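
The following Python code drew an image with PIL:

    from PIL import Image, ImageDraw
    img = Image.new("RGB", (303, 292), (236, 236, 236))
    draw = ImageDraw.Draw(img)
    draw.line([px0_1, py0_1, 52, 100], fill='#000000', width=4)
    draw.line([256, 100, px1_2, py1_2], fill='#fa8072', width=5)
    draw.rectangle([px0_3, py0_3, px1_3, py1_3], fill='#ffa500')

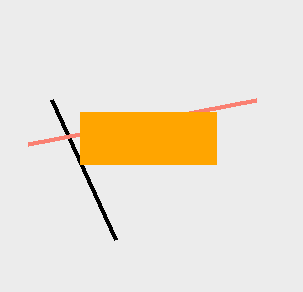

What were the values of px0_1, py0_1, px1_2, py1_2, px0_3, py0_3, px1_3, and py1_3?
px0_1 = 116
py0_1 = 240
px1_2 = 28
py1_2 = 144
px0_3 = 80
py0_3 = 112
px1_3 = 216
py1_3 = 164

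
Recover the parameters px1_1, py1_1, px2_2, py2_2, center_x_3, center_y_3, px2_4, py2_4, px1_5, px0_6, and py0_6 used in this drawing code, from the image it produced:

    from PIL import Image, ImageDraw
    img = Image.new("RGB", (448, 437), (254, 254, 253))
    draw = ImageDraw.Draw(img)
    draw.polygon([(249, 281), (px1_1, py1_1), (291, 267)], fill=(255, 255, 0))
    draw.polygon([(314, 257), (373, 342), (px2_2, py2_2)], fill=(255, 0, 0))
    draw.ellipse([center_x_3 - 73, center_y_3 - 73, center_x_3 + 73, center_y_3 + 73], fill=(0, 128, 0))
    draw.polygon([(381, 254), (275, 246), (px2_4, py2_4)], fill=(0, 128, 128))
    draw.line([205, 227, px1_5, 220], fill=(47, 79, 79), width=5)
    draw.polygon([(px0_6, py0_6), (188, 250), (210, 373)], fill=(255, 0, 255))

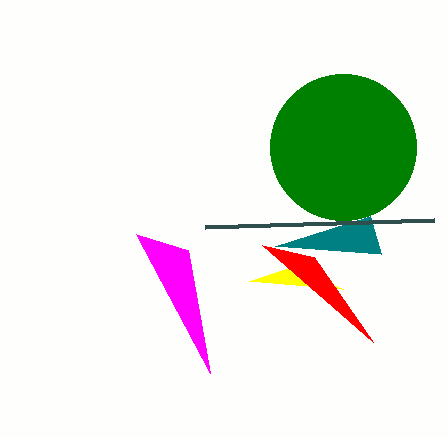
px1_1 = 343, py1_1 = 289, px2_2 = 262, py2_2 = 245, center_x_3 = 343, center_y_3 = 147, px2_4 = 370, py2_4 = 216, px1_5 = 434, px0_6 = 136, py0_6 = 234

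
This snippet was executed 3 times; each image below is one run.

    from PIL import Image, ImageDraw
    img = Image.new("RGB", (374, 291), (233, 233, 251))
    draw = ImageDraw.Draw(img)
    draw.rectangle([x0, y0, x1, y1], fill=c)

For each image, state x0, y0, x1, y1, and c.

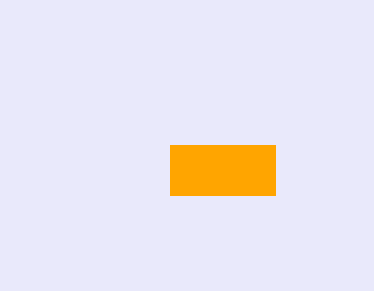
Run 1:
x0 = 170, y0 = 145, x1 = 275, y1 = 195, c = 'orange'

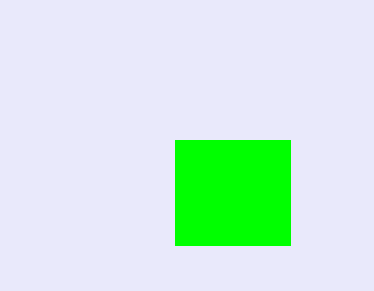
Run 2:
x0 = 175
y0 = 140
x1 = 290
y1 = 245
c = 'lime'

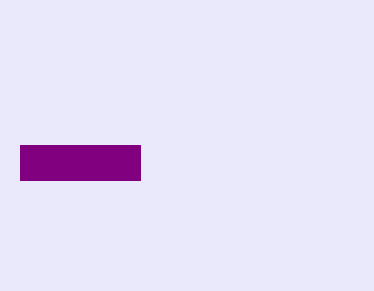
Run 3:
x0 = 20; y0 = 145; x1 = 140; y1 = 180; c = 'purple'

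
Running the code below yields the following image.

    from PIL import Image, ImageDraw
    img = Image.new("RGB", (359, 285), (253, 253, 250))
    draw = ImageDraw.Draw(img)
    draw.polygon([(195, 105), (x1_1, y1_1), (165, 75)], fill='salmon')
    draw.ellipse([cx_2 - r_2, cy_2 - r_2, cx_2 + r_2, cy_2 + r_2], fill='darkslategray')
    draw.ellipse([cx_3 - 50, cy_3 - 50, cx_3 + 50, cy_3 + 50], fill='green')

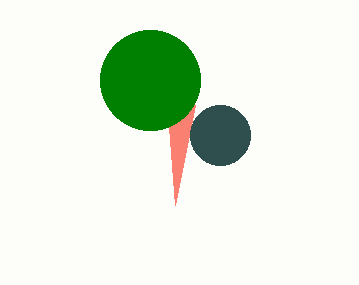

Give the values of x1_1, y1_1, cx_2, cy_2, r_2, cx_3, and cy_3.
x1_1 = 175, y1_1 = 205, cx_2 = 220, cy_2 = 135, r_2 = 30, cx_3 = 150, cy_3 = 80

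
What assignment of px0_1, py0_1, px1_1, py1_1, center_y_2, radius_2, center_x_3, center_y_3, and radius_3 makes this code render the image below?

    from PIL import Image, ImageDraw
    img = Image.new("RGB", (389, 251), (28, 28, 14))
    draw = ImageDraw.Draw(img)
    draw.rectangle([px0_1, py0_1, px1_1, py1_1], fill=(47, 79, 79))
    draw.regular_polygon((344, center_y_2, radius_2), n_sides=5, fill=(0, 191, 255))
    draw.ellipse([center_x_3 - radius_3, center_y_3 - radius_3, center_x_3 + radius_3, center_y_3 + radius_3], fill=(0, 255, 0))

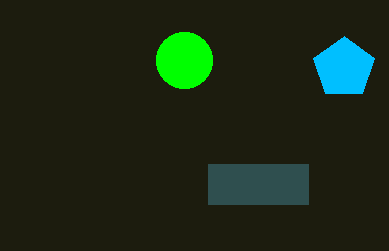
px0_1 = 208
py0_1 = 164
px1_1 = 308
py1_1 = 204
center_y_2 = 68
radius_2 = 32
center_x_3 = 184
center_y_3 = 60
radius_3 = 28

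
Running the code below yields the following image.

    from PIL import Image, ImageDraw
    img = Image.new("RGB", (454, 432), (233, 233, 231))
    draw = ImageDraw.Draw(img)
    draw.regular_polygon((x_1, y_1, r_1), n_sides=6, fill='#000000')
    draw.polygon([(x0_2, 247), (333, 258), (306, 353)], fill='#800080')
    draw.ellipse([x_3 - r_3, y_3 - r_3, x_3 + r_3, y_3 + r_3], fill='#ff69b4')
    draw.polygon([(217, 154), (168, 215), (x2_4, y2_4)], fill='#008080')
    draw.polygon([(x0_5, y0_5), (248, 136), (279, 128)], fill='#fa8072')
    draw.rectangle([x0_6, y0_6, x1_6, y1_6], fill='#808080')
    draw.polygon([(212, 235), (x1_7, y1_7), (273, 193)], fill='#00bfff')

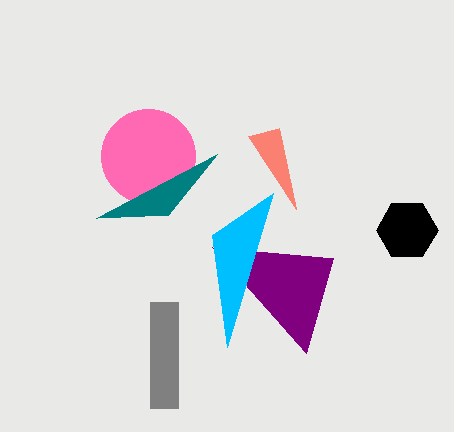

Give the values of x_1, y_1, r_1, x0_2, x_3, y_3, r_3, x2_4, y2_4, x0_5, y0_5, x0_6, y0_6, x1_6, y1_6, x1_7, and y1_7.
x_1 = 407; y_1 = 230; r_1 = 31; x0_2 = 212; x_3 = 148; y_3 = 156; r_3 = 47; x2_4 = 96; y2_4 = 218; x0_5 = 296; y0_5 = 209; x0_6 = 150; y0_6 = 302; x1_6 = 178; y1_6 = 408; x1_7 = 227; y1_7 = 347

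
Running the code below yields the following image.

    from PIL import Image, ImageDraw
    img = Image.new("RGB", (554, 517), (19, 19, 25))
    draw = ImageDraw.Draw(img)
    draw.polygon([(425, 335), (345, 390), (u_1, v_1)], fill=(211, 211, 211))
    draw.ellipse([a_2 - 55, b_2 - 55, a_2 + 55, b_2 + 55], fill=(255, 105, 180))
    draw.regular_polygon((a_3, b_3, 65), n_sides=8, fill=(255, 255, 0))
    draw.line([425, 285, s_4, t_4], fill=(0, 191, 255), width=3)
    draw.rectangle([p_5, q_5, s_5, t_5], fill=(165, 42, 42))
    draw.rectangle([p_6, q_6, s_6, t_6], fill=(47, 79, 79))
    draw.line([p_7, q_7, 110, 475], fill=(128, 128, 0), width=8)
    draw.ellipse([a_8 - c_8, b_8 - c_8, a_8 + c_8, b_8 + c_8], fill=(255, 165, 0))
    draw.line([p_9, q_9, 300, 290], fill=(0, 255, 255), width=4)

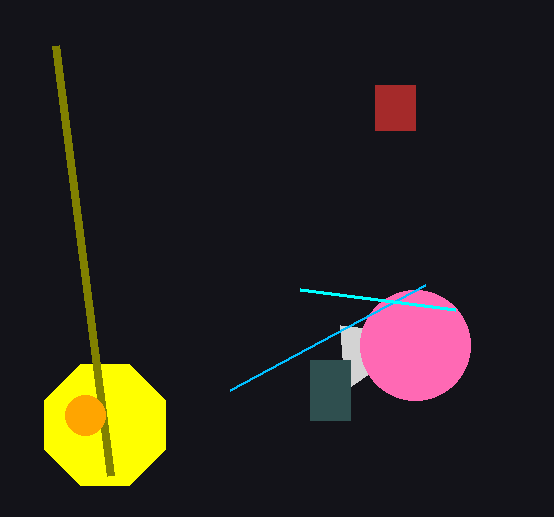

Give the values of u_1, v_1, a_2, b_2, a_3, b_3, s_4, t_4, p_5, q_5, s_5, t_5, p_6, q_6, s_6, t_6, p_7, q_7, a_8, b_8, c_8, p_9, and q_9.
u_1 = 340, v_1 = 325, a_2 = 415, b_2 = 345, a_3 = 105, b_3 = 425, s_4 = 230, t_4 = 390, p_5 = 375, q_5 = 85, s_5 = 415, t_5 = 130, p_6 = 310, q_6 = 360, s_6 = 350, t_6 = 420, p_7 = 55, q_7 = 45, a_8 = 85, b_8 = 415, c_8 = 20, p_9 = 455, q_9 = 310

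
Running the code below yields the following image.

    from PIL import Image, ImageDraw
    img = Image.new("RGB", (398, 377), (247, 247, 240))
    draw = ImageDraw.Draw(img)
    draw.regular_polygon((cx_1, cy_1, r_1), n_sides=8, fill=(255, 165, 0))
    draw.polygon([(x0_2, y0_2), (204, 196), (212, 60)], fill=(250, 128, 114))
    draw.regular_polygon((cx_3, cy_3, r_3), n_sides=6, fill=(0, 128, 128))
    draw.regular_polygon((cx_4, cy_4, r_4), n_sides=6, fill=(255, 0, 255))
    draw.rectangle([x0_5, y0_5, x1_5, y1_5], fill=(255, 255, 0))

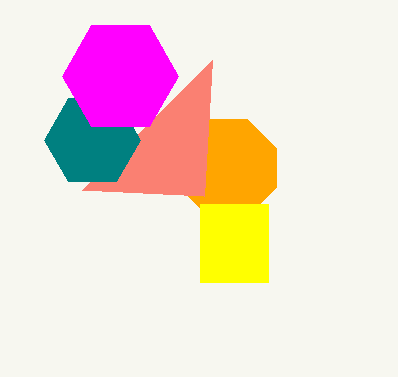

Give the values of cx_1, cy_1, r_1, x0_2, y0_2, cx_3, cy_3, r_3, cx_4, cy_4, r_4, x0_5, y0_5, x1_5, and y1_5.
cx_1 = 228
cy_1 = 168
r_1 = 52
x0_2 = 82
y0_2 = 190
cx_3 = 92
cy_3 = 140
r_3 = 48
cx_4 = 120
cy_4 = 76
r_4 = 58
x0_5 = 200
y0_5 = 204
x1_5 = 268
y1_5 = 282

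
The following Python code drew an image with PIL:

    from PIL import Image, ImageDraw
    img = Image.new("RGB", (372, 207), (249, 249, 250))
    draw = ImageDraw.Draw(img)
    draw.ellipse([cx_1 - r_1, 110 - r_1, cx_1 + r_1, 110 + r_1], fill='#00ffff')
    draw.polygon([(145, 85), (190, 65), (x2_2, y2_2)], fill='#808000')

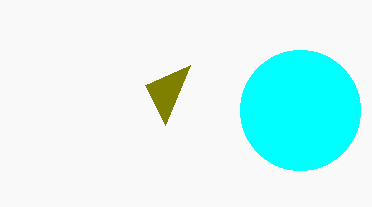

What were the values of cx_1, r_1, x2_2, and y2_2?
cx_1 = 300
r_1 = 60
x2_2 = 165
y2_2 = 125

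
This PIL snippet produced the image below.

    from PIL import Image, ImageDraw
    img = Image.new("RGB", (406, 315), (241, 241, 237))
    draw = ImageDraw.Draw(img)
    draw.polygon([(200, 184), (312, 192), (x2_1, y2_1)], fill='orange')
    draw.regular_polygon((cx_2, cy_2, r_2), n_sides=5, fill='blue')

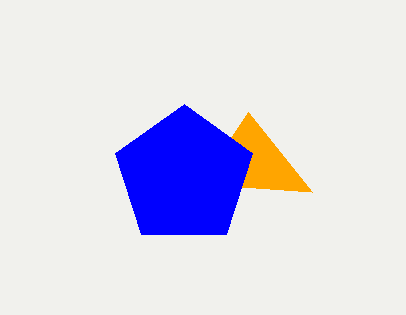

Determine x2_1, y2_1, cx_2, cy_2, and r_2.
x2_1 = 248
y2_1 = 112
cx_2 = 184
cy_2 = 176
r_2 = 72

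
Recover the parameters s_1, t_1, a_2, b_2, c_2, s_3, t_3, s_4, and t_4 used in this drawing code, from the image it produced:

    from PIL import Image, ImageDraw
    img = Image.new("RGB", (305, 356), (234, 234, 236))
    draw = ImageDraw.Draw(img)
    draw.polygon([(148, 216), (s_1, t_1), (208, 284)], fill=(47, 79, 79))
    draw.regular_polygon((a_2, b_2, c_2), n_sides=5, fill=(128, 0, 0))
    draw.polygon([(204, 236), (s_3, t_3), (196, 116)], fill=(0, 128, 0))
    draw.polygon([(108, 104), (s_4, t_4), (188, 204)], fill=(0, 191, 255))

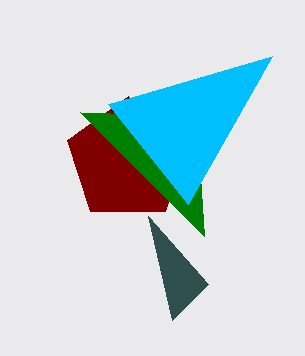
s_1 = 172; t_1 = 320; a_2 = 128; b_2 = 160; c_2 = 64; s_3 = 80; t_3 = 112; s_4 = 272; t_4 = 56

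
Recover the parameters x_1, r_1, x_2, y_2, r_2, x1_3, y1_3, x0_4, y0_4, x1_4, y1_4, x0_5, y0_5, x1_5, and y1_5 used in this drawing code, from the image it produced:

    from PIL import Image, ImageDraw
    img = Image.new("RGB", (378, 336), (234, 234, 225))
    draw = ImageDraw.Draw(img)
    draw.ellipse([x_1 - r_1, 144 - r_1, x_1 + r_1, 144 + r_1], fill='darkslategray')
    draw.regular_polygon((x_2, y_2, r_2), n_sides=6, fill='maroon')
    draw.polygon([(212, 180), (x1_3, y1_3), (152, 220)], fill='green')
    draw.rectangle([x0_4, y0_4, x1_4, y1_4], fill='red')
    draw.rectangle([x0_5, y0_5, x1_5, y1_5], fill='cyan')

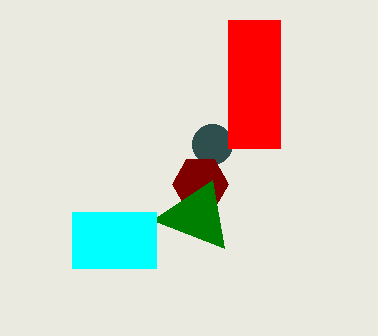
x_1 = 212, r_1 = 20, x_2 = 200, y_2 = 184, r_2 = 28, x1_3 = 224, y1_3 = 248, x0_4 = 228, y0_4 = 20, x1_4 = 280, y1_4 = 148, x0_5 = 72, y0_5 = 212, x1_5 = 156, y1_5 = 268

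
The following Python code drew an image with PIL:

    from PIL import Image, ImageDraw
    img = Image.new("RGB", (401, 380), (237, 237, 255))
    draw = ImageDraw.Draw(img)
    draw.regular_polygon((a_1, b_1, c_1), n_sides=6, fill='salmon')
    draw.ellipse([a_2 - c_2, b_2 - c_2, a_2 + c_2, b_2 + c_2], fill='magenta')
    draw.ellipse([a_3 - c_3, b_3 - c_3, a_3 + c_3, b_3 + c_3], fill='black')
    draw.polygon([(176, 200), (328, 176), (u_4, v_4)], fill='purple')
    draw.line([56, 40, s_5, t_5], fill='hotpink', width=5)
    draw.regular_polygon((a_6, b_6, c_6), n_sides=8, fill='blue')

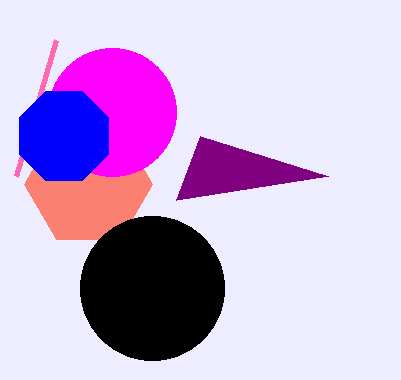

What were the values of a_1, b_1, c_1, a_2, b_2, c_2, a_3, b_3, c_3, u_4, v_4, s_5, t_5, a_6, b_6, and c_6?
a_1 = 88
b_1 = 184
c_1 = 64
a_2 = 112
b_2 = 112
c_2 = 64
a_3 = 152
b_3 = 288
c_3 = 72
u_4 = 200
v_4 = 136
s_5 = 16
t_5 = 176
a_6 = 64
b_6 = 136
c_6 = 48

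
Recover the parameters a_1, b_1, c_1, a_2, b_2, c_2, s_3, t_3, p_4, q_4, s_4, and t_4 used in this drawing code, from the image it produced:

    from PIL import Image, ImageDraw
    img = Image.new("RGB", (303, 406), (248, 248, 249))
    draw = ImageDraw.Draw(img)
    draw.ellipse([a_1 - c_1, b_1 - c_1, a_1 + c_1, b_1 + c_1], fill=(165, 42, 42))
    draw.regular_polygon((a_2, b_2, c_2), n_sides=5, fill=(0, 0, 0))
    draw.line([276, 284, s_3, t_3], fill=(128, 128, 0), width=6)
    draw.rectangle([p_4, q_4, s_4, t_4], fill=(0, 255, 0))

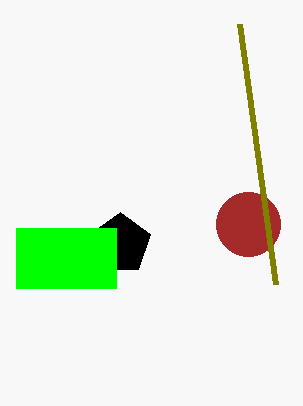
a_1 = 248; b_1 = 224; c_1 = 32; a_2 = 120; b_2 = 244; c_2 = 32; s_3 = 240; t_3 = 24; p_4 = 16; q_4 = 228; s_4 = 116; t_4 = 288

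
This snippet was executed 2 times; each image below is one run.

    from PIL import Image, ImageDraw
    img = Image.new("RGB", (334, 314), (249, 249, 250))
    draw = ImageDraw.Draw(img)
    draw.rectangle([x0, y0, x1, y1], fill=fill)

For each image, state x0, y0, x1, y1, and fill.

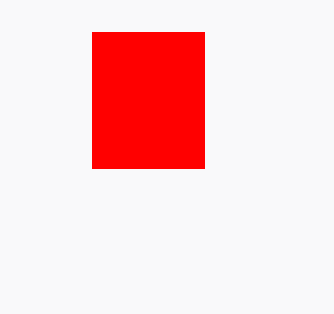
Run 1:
x0 = 92, y0 = 32, x1 = 204, y1 = 168, fill = 'red'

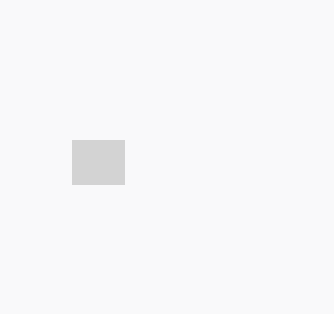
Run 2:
x0 = 72, y0 = 140, x1 = 124, y1 = 184, fill = 'lightgray'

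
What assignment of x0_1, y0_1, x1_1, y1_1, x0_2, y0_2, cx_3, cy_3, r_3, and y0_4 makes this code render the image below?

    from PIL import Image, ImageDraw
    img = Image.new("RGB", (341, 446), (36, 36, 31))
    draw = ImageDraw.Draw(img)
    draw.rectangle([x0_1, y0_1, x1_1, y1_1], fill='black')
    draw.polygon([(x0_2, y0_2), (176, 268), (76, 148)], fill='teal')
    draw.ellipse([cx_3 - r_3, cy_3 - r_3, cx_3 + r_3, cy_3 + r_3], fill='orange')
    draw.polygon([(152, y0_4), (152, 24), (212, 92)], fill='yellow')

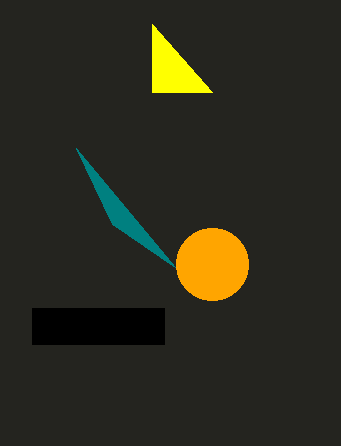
x0_1 = 32
y0_1 = 308
x1_1 = 164
y1_1 = 344
x0_2 = 112
y0_2 = 224
cx_3 = 212
cy_3 = 264
r_3 = 36
y0_4 = 92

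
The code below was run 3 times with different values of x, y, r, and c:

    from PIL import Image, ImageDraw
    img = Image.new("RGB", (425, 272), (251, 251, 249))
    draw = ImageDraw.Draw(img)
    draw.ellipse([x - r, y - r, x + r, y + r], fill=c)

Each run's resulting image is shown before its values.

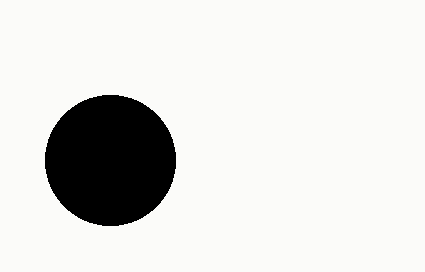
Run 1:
x = 110, y = 160, r = 65, c = 'black'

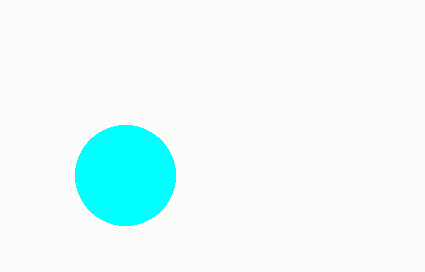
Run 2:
x = 125
y = 175
r = 50
c = 'cyan'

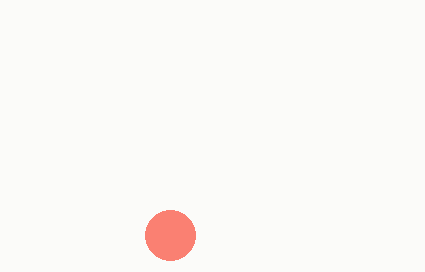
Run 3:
x = 170; y = 235; r = 25; c = 'salmon'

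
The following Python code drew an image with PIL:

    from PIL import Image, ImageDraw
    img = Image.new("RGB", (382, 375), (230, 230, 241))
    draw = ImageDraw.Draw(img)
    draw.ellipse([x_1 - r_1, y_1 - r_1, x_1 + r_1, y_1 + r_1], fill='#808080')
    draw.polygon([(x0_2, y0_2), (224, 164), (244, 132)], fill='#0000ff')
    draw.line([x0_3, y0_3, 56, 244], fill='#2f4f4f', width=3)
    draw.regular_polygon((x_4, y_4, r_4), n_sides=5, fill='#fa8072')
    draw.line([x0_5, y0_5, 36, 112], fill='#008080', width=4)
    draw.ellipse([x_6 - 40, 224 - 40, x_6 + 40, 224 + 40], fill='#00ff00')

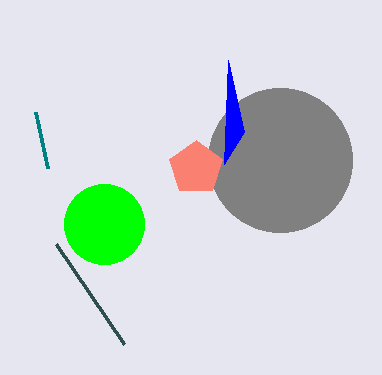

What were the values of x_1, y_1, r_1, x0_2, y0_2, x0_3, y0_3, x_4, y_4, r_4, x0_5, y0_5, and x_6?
x_1 = 280; y_1 = 160; r_1 = 72; x0_2 = 228; y0_2 = 60; x0_3 = 124; y0_3 = 344; x_4 = 196; y_4 = 168; r_4 = 28; x0_5 = 48; y0_5 = 168; x_6 = 104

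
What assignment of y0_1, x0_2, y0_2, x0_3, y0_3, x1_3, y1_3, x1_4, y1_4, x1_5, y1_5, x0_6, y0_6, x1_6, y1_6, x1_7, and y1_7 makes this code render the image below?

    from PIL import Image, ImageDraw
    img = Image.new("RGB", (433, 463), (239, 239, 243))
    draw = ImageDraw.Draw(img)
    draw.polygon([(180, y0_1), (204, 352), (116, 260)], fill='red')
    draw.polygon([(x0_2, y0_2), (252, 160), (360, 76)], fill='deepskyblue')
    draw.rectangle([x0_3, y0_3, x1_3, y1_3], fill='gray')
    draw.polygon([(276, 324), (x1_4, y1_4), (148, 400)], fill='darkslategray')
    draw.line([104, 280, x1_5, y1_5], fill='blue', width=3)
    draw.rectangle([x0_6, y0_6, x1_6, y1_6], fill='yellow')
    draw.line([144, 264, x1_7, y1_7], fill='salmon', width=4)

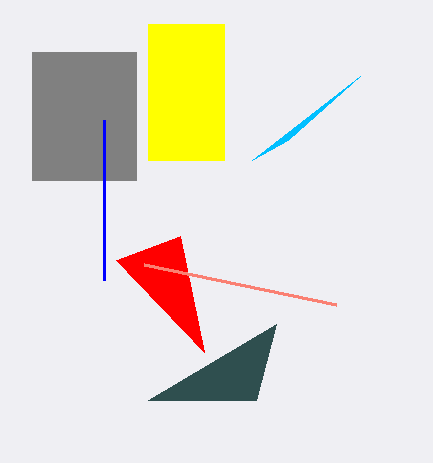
y0_1 = 236, x0_2 = 288, y0_2 = 140, x0_3 = 32, y0_3 = 52, x1_3 = 136, y1_3 = 180, x1_4 = 256, y1_4 = 400, x1_5 = 104, y1_5 = 120, x0_6 = 148, y0_6 = 24, x1_6 = 224, y1_6 = 160, x1_7 = 336, y1_7 = 304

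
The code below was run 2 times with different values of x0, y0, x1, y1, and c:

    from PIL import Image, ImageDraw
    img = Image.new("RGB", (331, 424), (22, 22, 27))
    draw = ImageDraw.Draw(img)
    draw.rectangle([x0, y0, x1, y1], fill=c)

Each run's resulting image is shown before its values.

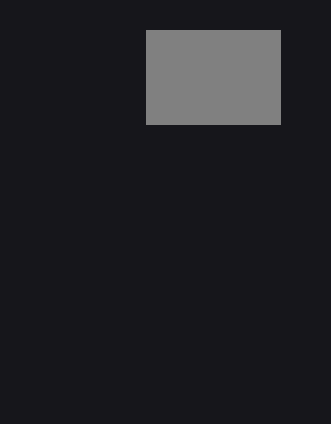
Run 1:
x0 = 146, y0 = 30, x1 = 280, y1 = 124, c = 'gray'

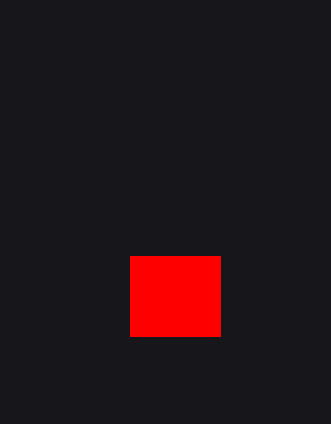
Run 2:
x0 = 130; y0 = 256; x1 = 220; y1 = 336; c = 'red'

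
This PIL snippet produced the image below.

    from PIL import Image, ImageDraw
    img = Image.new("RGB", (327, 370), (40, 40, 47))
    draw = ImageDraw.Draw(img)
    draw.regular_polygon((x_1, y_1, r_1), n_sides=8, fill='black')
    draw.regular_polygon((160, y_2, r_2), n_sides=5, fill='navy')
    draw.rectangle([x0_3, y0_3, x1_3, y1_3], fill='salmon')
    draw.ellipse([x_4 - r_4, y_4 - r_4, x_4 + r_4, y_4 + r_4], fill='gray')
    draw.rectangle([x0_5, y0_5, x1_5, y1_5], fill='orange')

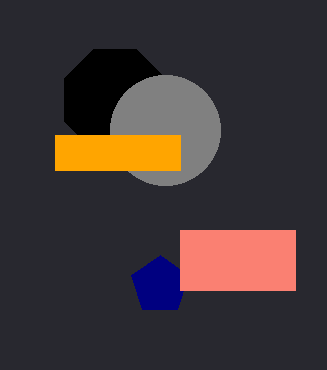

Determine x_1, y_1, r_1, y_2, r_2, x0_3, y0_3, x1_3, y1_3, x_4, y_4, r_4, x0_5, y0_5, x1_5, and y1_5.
x_1 = 115; y_1 = 100; r_1 = 55; y_2 = 285; r_2 = 30; x0_3 = 180; y0_3 = 230; x1_3 = 295; y1_3 = 290; x_4 = 165; y_4 = 130; r_4 = 55; x0_5 = 55; y0_5 = 135; x1_5 = 180; y1_5 = 170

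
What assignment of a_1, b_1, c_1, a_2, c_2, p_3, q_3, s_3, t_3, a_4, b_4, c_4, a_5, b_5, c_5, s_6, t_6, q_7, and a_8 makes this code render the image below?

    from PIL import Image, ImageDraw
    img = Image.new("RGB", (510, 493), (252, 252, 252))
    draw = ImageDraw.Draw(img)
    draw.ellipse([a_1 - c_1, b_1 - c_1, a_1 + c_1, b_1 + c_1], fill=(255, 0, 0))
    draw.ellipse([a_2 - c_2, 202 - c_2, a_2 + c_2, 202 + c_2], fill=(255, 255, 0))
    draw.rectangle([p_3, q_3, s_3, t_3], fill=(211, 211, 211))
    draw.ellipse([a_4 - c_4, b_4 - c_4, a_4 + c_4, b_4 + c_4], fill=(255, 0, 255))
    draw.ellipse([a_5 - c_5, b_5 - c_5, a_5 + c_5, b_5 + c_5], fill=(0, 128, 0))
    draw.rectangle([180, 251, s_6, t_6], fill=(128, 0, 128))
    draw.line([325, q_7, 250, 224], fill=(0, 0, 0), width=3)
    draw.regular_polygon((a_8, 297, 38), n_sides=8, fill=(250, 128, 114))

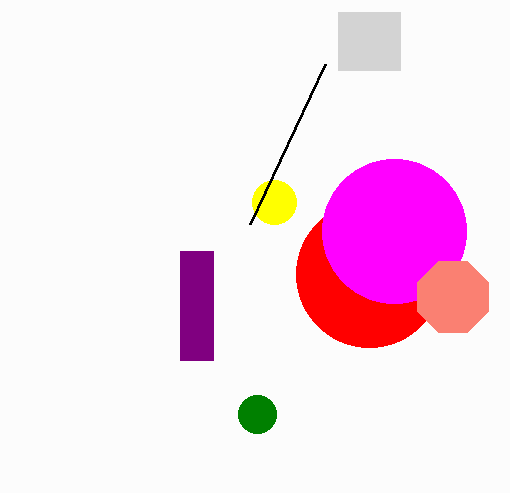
a_1 = 369, b_1 = 274, c_1 = 73, a_2 = 274, c_2 = 22, p_3 = 338, q_3 = 12, s_3 = 400, t_3 = 70, a_4 = 394, b_4 = 231, c_4 = 72, a_5 = 257, b_5 = 414, c_5 = 19, s_6 = 213, t_6 = 360, q_7 = 64, a_8 = 453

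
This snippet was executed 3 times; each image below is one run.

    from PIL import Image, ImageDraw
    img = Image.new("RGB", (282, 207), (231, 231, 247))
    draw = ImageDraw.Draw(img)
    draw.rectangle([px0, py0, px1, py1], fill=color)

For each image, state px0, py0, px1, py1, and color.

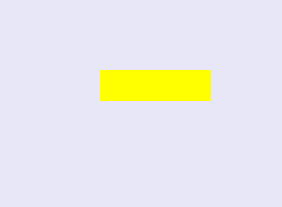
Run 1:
px0 = 100; py0 = 70; px1 = 210; py1 = 100; color = 'yellow'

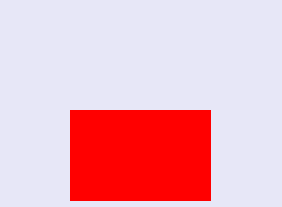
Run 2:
px0 = 70
py0 = 110
px1 = 210
py1 = 200
color = 'red'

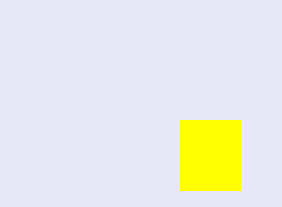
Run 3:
px0 = 180; py0 = 120; px1 = 240; py1 = 190; color = 'yellow'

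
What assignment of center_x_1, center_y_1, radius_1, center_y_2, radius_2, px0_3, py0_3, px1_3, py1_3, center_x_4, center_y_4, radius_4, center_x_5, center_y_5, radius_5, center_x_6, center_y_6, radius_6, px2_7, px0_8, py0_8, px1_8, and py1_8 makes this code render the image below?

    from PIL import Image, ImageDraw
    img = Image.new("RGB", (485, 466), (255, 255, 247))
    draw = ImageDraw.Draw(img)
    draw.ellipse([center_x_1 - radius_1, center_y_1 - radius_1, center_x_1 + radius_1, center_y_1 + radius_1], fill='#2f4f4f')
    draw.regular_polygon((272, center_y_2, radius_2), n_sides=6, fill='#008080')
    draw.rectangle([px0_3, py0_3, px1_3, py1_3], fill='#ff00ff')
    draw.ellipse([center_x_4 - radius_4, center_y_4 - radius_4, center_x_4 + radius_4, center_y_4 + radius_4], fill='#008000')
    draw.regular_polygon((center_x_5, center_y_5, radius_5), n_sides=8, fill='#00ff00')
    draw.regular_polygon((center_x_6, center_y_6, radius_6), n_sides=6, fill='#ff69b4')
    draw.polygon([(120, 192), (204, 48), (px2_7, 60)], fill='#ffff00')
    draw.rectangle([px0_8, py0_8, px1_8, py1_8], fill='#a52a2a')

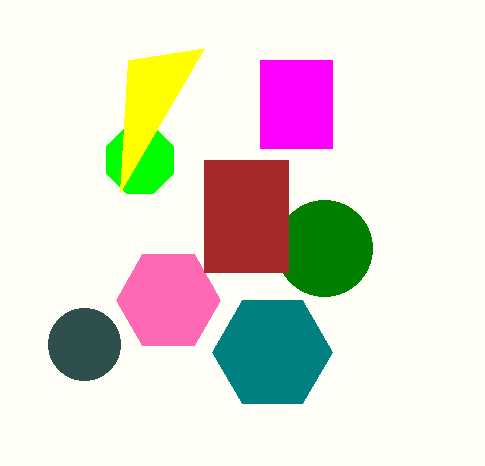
center_x_1 = 84
center_y_1 = 344
radius_1 = 36
center_y_2 = 352
radius_2 = 60
px0_3 = 260
py0_3 = 60
px1_3 = 332
py1_3 = 148
center_x_4 = 324
center_y_4 = 248
radius_4 = 48
center_x_5 = 140
center_y_5 = 160
radius_5 = 36
center_x_6 = 168
center_y_6 = 300
radius_6 = 52
px2_7 = 128
px0_8 = 204
py0_8 = 160
px1_8 = 288
py1_8 = 272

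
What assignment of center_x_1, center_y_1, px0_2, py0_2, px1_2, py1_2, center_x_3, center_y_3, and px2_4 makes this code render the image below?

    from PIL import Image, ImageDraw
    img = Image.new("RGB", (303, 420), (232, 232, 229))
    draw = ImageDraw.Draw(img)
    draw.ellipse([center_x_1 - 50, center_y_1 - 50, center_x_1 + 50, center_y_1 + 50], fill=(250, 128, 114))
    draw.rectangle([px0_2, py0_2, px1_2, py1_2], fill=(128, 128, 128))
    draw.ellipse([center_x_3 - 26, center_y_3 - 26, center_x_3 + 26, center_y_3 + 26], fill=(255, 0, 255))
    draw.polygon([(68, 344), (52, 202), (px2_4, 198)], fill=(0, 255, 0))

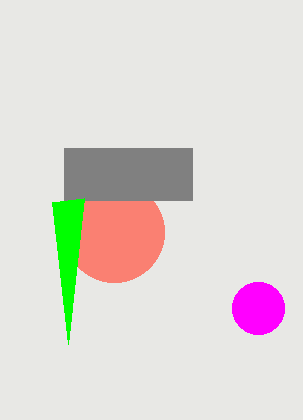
center_x_1 = 114, center_y_1 = 232, px0_2 = 64, py0_2 = 148, px1_2 = 192, py1_2 = 200, center_x_3 = 258, center_y_3 = 308, px2_4 = 84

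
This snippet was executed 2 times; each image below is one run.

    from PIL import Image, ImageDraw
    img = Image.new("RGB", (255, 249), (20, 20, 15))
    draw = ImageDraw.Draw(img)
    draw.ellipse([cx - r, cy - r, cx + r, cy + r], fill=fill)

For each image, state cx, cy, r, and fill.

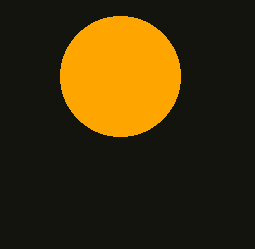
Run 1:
cx = 120, cy = 76, r = 60, fill = 'orange'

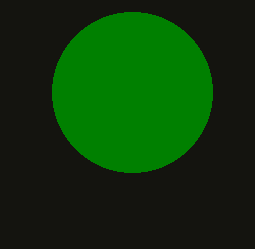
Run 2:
cx = 132, cy = 92, r = 80, fill = 'green'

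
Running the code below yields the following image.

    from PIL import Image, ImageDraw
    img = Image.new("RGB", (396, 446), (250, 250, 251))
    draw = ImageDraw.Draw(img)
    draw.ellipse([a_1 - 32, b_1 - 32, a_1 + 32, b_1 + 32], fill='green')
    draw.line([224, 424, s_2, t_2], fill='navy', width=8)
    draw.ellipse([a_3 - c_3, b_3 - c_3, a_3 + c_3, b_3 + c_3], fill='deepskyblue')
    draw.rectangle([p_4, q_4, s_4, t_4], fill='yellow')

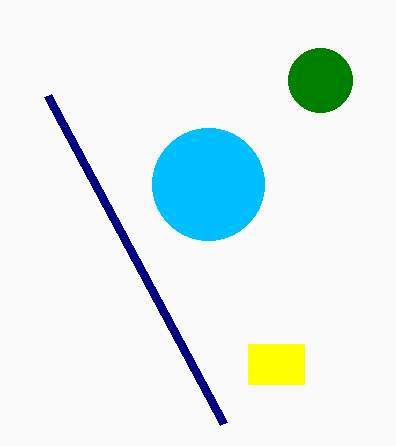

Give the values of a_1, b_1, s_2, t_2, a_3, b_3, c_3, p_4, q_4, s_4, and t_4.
a_1 = 320
b_1 = 80
s_2 = 48
t_2 = 96
a_3 = 208
b_3 = 184
c_3 = 56
p_4 = 248
q_4 = 344
s_4 = 304
t_4 = 384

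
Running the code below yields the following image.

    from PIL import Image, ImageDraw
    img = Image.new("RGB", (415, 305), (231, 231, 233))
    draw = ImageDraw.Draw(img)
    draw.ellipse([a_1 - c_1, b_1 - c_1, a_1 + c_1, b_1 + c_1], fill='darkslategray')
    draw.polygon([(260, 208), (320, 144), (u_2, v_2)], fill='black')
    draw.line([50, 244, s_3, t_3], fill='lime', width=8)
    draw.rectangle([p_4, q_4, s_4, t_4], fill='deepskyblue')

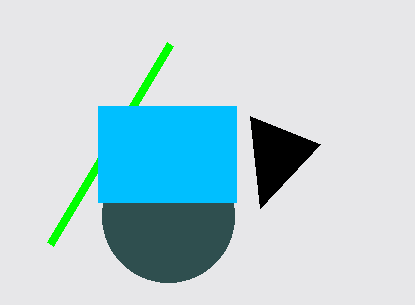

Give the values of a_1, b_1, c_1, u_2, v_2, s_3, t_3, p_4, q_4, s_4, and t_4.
a_1 = 168; b_1 = 216; c_1 = 66; u_2 = 250; v_2 = 116; s_3 = 170; t_3 = 44; p_4 = 98; q_4 = 106; s_4 = 236; t_4 = 202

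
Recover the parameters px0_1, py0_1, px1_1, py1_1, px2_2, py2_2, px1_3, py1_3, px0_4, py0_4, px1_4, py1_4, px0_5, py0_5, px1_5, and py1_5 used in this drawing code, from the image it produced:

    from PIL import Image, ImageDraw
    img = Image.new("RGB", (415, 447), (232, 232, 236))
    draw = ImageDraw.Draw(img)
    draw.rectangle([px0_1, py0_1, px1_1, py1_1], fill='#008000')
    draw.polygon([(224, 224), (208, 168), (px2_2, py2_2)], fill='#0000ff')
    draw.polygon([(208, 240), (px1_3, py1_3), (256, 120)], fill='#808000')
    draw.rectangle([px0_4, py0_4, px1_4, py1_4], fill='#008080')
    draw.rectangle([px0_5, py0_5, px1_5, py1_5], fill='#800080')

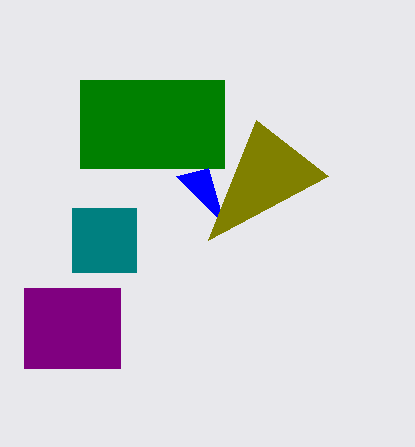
px0_1 = 80; py0_1 = 80; px1_1 = 224; py1_1 = 168; px2_2 = 176; py2_2 = 176; px1_3 = 328; py1_3 = 176; px0_4 = 72; py0_4 = 208; px1_4 = 136; py1_4 = 272; px0_5 = 24; py0_5 = 288; px1_5 = 120; py1_5 = 368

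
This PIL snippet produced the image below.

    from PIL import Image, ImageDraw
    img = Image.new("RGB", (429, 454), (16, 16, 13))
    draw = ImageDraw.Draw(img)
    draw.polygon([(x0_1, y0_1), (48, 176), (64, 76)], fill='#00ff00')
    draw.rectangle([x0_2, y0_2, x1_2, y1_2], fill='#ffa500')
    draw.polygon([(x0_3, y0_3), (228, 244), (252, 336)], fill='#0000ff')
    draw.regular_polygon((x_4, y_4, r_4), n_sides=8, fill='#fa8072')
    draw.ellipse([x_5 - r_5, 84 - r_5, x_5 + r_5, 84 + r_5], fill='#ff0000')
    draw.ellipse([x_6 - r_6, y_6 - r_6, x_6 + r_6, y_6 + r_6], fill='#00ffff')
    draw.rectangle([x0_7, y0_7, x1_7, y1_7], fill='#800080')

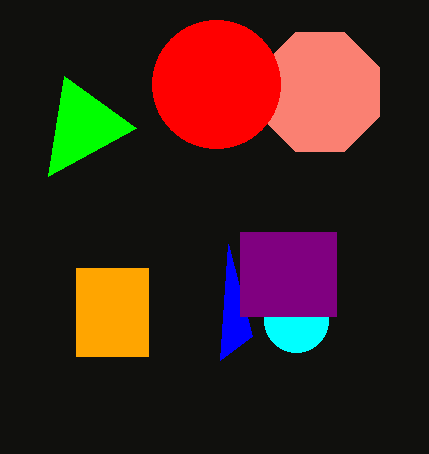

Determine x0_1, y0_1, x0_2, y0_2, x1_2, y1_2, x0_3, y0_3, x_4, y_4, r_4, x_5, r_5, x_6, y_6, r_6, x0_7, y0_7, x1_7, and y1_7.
x0_1 = 136
y0_1 = 128
x0_2 = 76
y0_2 = 268
x1_2 = 148
y1_2 = 356
x0_3 = 220
y0_3 = 360
x_4 = 320
y_4 = 92
r_4 = 64
x_5 = 216
r_5 = 64
x_6 = 296
y_6 = 320
r_6 = 32
x0_7 = 240
y0_7 = 232
x1_7 = 336
y1_7 = 316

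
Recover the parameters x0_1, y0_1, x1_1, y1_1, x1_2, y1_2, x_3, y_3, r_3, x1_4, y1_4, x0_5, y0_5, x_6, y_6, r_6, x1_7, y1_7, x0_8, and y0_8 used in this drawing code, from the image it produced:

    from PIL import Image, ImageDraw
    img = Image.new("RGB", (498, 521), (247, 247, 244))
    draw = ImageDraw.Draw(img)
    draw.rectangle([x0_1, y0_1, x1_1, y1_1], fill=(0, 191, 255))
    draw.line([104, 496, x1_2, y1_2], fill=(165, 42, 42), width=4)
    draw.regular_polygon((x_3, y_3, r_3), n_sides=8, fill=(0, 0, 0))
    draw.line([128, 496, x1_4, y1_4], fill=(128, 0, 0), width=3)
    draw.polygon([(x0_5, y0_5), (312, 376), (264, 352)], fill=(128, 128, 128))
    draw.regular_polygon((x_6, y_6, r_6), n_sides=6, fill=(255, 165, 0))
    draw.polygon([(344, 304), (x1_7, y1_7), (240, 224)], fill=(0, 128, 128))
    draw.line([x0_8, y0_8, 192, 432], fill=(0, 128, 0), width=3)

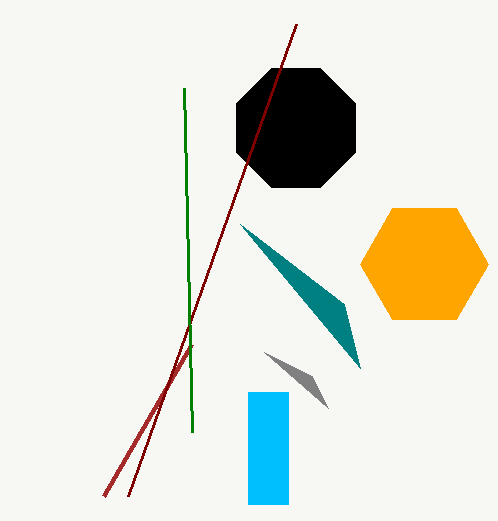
x0_1 = 248
y0_1 = 392
x1_1 = 288
y1_1 = 504
x1_2 = 192
y1_2 = 344
x_3 = 296
y_3 = 128
r_3 = 64
x1_4 = 296
y1_4 = 24
x0_5 = 328
y0_5 = 408
x_6 = 424
y_6 = 264
r_6 = 64
x1_7 = 360
y1_7 = 368
x0_8 = 184
y0_8 = 88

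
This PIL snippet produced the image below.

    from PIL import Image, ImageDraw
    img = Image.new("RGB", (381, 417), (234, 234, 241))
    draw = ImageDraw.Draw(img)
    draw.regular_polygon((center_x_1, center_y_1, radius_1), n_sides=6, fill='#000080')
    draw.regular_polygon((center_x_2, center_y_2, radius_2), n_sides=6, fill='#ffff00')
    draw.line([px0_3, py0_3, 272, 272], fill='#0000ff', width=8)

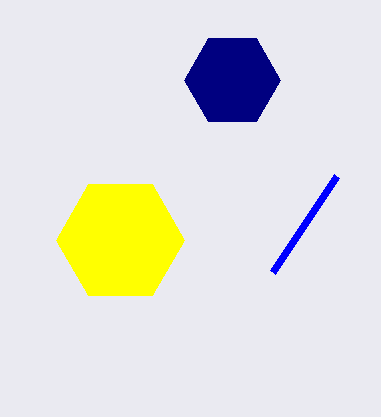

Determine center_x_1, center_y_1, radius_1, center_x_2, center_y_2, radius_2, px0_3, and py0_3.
center_x_1 = 232, center_y_1 = 80, radius_1 = 48, center_x_2 = 120, center_y_2 = 240, radius_2 = 64, px0_3 = 336, py0_3 = 176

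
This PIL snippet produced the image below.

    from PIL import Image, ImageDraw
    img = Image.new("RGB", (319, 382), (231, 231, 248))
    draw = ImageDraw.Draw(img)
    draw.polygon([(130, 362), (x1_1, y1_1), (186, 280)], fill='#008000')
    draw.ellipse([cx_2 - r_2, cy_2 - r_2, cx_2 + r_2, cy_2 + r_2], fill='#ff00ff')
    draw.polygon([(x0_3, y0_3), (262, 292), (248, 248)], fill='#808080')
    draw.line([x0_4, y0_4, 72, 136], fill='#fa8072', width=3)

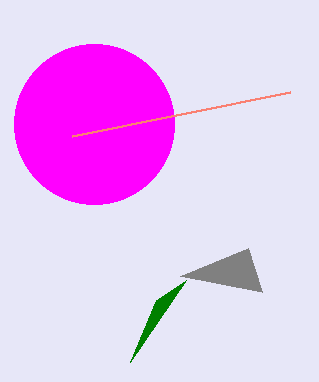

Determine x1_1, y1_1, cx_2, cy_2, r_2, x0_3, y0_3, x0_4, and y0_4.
x1_1 = 156, y1_1 = 300, cx_2 = 94, cy_2 = 124, r_2 = 80, x0_3 = 180, y0_3 = 276, x0_4 = 290, y0_4 = 92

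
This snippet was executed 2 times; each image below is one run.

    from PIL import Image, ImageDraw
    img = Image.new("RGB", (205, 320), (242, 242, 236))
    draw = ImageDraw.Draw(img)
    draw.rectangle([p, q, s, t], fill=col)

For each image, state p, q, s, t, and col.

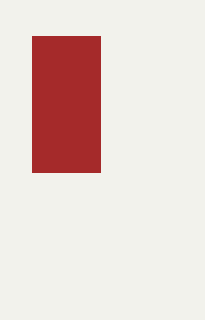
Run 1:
p = 32; q = 36; s = 100; t = 172; col = 'brown'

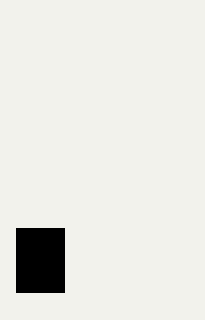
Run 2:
p = 16; q = 228; s = 64; t = 292; col = 'black'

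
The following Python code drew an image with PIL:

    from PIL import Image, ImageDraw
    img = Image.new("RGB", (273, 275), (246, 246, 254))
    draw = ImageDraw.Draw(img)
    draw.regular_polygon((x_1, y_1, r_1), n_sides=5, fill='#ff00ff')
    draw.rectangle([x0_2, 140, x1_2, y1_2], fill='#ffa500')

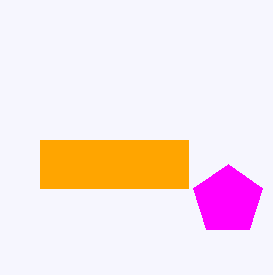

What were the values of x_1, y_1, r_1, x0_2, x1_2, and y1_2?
x_1 = 228, y_1 = 200, r_1 = 36, x0_2 = 40, x1_2 = 188, y1_2 = 188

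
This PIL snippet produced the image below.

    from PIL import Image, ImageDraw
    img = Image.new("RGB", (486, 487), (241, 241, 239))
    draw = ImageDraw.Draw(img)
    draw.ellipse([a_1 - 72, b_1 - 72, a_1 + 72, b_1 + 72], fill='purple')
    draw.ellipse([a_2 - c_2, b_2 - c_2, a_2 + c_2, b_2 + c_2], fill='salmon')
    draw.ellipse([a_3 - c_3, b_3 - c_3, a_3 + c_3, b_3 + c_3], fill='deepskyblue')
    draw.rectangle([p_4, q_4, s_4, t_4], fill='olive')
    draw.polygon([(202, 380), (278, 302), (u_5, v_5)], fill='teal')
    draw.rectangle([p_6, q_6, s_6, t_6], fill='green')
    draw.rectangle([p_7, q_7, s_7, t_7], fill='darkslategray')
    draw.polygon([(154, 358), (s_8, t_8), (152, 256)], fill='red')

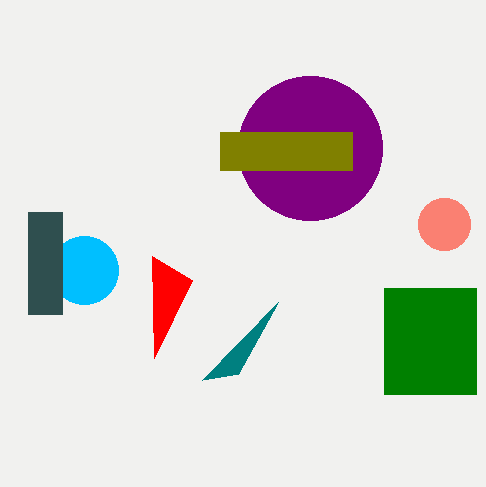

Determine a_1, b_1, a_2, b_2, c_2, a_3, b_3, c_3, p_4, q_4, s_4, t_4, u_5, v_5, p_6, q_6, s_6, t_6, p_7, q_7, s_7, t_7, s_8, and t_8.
a_1 = 310, b_1 = 148, a_2 = 444, b_2 = 224, c_2 = 26, a_3 = 84, b_3 = 270, c_3 = 34, p_4 = 220, q_4 = 132, s_4 = 352, t_4 = 170, u_5 = 238, v_5 = 374, p_6 = 384, q_6 = 288, s_6 = 476, t_6 = 394, p_7 = 28, q_7 = 212, s_7 = 62, t_7 = 314, s_8 = 192, t_8 = 280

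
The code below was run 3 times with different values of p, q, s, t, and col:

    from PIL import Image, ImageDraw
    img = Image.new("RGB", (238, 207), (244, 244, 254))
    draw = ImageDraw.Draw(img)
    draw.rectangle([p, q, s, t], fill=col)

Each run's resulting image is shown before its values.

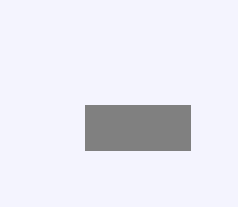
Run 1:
p = 85, q = 105, s = 190, t = 150, col = 'gray'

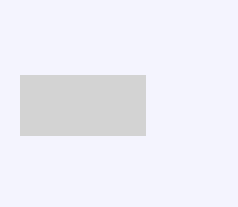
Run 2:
p = 20, q = 75, s = 145, t = 135, col = 'lightgray'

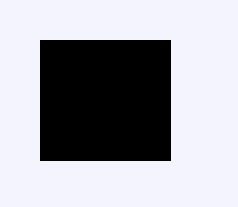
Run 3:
p = 40; q = 40; s = 170; t = 160; col = 'black'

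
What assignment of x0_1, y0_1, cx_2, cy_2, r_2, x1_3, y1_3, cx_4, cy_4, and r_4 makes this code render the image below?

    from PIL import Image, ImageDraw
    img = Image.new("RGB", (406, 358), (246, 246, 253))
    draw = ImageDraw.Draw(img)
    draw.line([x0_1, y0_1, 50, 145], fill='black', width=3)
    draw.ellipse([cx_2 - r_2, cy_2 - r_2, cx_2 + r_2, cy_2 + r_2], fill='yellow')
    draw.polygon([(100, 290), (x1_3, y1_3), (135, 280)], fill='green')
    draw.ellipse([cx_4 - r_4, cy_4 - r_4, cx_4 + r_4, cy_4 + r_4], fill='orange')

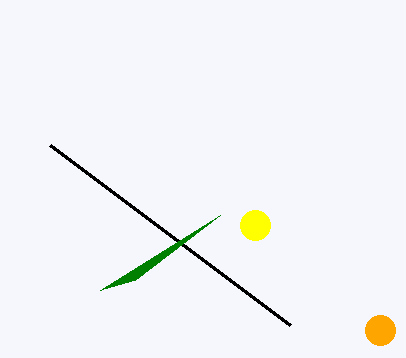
x0_1 = 290, y0_1 = 325, cx_2 = 255, cy_2 = 225, r_2 = 15, x1_3 = 220, y1_3 = 215, cx_4 = 380, cy_4 = 330, r_4 = 15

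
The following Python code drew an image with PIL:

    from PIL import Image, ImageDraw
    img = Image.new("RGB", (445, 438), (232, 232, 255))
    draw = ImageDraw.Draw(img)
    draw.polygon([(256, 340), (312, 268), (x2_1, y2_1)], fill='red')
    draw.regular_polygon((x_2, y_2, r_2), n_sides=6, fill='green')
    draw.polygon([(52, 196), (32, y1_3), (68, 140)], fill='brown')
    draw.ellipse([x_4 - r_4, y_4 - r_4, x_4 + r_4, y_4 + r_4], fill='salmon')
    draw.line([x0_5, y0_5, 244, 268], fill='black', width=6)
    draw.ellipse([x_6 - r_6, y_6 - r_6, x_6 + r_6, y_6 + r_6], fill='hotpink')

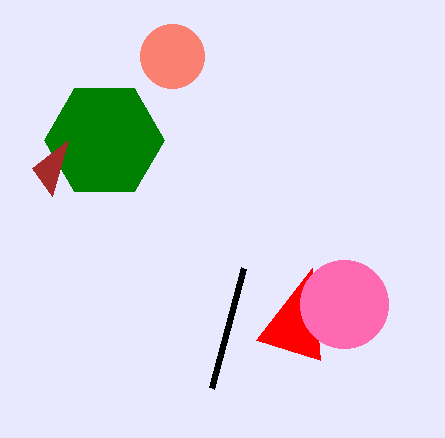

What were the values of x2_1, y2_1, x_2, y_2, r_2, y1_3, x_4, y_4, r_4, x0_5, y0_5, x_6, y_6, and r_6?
x2_1 = 320
y2_1 = 360
x_2 = 104
y_2 = 140
r_2 = 60
y1_3 = 168
x_4 = 172
y_4 = 56
r_4 = 32
x0_5 = 212
y0_5 = 388
x_6 = 344
y_6 = 304
r_6 = 44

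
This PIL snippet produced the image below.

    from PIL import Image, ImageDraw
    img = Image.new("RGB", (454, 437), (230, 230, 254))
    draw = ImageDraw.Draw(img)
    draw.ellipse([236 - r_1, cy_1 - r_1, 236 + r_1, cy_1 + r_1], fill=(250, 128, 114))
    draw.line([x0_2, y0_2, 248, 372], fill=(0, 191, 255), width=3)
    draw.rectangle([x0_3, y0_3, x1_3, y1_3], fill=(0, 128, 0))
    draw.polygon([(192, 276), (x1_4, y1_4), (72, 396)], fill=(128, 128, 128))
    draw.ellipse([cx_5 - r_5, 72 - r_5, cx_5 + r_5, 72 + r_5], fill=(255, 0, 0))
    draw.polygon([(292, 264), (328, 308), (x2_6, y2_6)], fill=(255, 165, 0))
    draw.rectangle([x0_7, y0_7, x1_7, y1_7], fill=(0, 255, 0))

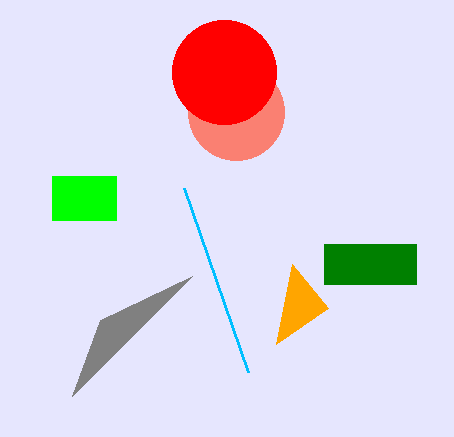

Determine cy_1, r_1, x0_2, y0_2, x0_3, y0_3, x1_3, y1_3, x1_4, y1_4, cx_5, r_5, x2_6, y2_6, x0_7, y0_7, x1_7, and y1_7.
cy_1 = 112
r_1 = 48
x0_2 = 184
y0_2 = 188
x0_3 = 324
y0_3 = 244
x1_3 = 416
y1_3 = 284
x1_4 = 100
y1_4 = 320
cx_5 = 224
r_5 = 52
x2_6 = 276
y2_6 = 344
x0_7 = 52
y0_7 = 176
x1_7 = 116
y1_7 = 220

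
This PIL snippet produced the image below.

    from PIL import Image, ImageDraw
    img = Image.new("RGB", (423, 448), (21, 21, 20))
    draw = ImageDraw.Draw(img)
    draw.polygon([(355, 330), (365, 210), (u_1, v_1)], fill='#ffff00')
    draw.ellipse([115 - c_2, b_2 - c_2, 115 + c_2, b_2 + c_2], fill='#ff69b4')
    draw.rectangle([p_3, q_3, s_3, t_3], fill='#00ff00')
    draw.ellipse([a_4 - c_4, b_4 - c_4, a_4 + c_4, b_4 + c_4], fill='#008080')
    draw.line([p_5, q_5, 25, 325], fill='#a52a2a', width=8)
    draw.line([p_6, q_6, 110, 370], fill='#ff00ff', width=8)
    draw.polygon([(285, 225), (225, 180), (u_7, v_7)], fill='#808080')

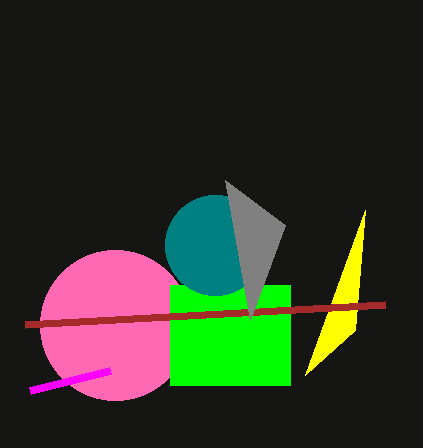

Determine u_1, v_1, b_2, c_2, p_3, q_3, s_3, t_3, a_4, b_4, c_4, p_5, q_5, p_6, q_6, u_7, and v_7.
u_1 = 305
v_1 = 375
b_2 = 325
c_2 = 75
p_3 = 170
q_3 = 285
s_3 = 290
t_3 = 385
a_4 = 215
b_4 = 245
c_4 = 50
p_5 = 385
q_5 = 305
p_6 = 30
q_6 = 390
u_7 = 250
v_7 = 320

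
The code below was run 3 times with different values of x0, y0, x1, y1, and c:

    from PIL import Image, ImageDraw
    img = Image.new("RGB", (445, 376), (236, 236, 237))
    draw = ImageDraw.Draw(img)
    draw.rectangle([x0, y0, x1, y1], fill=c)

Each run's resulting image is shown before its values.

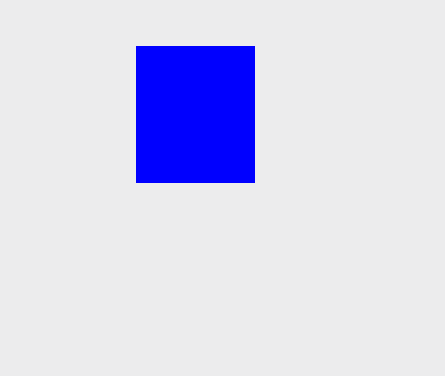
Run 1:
x0 = 136, y0 = 46, x1 = 254, y1 = 182, c = 'blue'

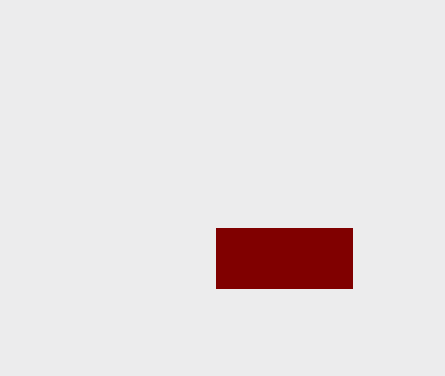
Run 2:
x0 = 216; y0 = 228; x1 = 352; y1 = 288; c = 'maroon'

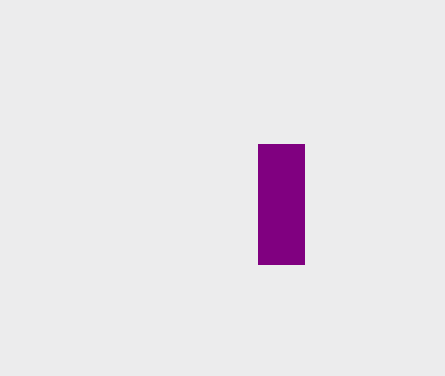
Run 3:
x0 = 258, y0 = 144, x1 = 304, y1 = 264, c = 'purple'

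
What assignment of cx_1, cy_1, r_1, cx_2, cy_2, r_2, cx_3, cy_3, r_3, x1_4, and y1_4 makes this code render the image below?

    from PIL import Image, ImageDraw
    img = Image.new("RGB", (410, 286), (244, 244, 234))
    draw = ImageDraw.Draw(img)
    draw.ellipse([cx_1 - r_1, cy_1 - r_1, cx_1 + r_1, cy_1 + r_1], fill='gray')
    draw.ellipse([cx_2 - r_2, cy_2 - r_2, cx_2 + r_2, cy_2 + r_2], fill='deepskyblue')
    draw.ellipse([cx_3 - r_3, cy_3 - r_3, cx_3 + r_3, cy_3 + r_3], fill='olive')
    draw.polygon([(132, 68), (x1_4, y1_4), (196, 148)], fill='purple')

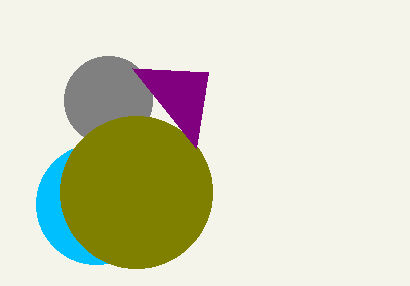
cx_1 = 108; cy_1 = 100; r_1 = 44; cx_2 = 96; cy_2 = 204; r_2 = 60; cx_3 = 136; cy_3 = 192; r_3 = 76; x1_4 = 208; y1_4 = 72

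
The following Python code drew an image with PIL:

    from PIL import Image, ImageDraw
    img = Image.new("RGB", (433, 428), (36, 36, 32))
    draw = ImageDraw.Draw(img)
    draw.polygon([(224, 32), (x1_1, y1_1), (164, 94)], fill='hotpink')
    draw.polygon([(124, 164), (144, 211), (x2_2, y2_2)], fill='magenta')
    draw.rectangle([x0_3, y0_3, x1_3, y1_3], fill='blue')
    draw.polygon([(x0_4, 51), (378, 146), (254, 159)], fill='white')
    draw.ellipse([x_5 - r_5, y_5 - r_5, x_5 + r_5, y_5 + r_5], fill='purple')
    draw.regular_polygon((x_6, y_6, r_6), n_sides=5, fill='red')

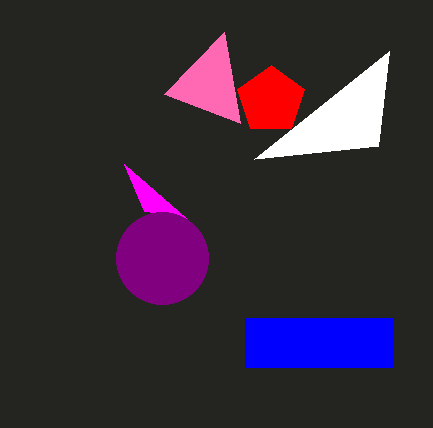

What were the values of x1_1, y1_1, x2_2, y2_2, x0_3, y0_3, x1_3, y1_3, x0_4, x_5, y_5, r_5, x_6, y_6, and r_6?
x1_1 = 240; y1_1 = 123; x2_2 = 186; y2_2 = 218; x0_3 = 245; y0_3 = 318; x1_3 = 393; y1_3 = 367; x0_4 = 389; x_5 = 162; y_5 = 258; r_5 = 46; x_6 = 271; y_6 = 100; r_6 = 35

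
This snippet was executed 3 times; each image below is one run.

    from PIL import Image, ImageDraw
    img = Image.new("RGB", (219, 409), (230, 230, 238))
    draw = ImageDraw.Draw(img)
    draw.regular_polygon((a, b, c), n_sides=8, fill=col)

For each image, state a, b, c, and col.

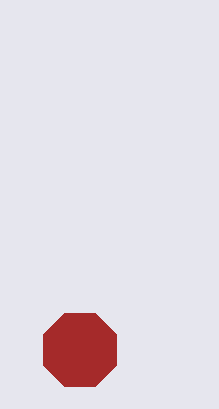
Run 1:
a = 80; b = 350; c = 40; col = 'brown'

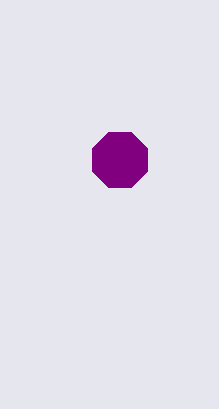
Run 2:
a = 120; b = 160; c = 30; col = 'purple'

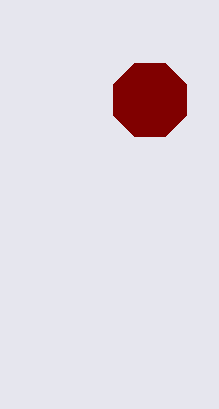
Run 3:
a = 150; b = 100; c = 40; col = 'maroon'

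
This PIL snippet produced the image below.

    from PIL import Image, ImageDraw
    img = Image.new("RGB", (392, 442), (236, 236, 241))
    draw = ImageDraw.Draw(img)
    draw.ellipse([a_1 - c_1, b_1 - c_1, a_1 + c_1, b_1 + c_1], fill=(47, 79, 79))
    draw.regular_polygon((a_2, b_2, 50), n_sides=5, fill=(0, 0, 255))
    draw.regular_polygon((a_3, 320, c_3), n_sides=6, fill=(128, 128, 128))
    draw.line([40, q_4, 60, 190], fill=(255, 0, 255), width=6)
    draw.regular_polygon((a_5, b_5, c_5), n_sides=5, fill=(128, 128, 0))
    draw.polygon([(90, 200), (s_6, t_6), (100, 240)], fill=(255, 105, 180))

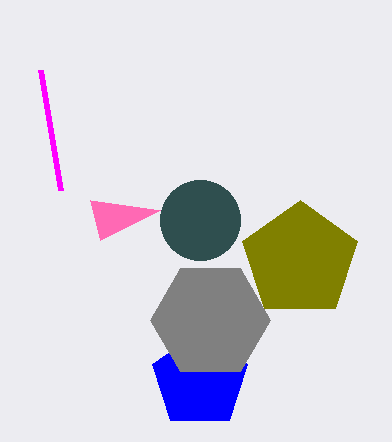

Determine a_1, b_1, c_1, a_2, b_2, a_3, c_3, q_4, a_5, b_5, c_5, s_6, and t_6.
a_1 = 200; b_1 = 220; c_1 = 40; a_2 = 200; b_2 = 380; a_3 = 210; c_3 = 60; q_4 = 70; a_5 = 300; b_5 = 260; c_5 = 60; s_6 = 160; t_6 = 210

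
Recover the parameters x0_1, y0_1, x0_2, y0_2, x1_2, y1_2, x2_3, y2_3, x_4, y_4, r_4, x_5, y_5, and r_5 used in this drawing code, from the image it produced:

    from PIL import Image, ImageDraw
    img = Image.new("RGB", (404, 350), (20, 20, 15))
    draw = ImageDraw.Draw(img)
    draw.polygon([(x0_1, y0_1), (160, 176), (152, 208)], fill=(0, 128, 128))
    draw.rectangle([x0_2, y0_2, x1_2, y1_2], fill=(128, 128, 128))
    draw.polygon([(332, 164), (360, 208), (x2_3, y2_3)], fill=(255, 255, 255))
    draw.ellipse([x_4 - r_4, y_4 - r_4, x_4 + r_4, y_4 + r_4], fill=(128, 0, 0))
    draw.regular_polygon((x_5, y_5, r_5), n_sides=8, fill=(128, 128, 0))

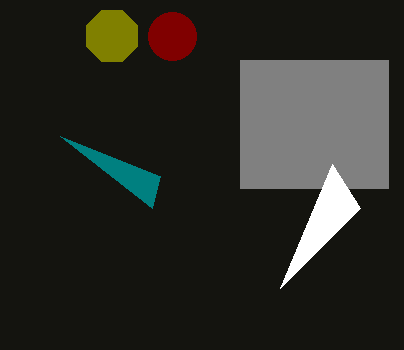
x0_1 = 60, y0_1 = 136, x0_2 = 240, y0_2 = 60, x1_2 = 388, y1_2 = 188, x2_3 = 280, y2_3 = 288, x_4 = 172, y_4 = 36, r_4 = 24, x_5 = 112, y_5 = 36, r_5 = 28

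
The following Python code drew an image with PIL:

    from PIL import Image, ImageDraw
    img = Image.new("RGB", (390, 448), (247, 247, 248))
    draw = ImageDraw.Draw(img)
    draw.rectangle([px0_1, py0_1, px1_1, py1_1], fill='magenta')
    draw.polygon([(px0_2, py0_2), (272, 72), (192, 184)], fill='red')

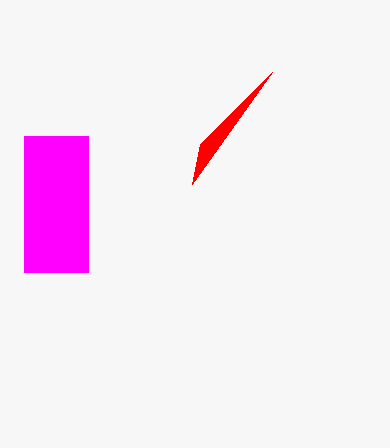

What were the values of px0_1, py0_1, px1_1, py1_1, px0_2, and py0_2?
px0_1 = 24, py0_1 = 136, px1_1 = 88, py1_1 = 272, px0_2 = 200, py0_2 = 144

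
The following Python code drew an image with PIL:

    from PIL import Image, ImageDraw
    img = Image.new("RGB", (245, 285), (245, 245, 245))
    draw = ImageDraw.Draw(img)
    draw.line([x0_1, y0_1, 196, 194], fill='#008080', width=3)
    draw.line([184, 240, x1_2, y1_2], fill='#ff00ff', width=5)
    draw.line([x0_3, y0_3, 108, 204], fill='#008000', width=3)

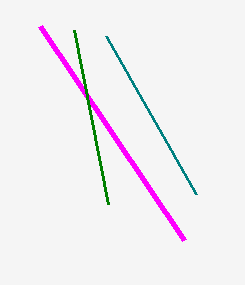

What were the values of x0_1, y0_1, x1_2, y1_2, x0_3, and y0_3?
x0_1 = 106; y0_1 = 36; x1_2 = 40; y1_2 = 26; x0_3 = 74; y0_3 = 30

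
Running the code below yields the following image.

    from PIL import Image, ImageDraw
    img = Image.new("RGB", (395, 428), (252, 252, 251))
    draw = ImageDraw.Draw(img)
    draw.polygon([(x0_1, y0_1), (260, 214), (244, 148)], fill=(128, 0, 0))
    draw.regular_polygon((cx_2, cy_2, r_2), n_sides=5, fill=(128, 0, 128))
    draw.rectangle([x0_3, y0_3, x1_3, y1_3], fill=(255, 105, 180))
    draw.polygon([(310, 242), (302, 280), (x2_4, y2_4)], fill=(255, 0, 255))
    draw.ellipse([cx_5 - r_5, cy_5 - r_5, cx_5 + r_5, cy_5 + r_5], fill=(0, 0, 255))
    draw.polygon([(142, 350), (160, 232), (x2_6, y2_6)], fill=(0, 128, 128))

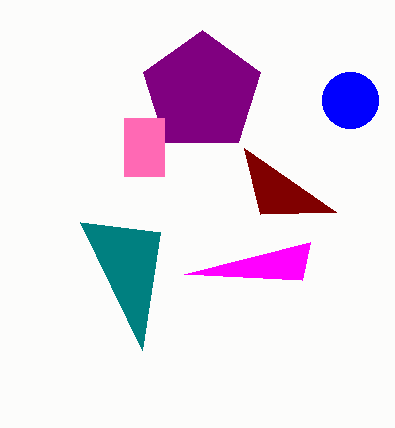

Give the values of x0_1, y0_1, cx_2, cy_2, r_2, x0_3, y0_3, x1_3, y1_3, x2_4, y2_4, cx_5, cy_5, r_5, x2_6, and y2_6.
x0_1 = 336
y0_1 = 212
cx_2 = 202
cy_2 = 92
r_2 = 62
x0_3 = 124
y0_3 = 118
x1_3 = 164
y1_3 = 176
x2_4 = 184
y2_4 = 274
cx_5 = 350
cy_5 = 100
r_5 = 28
x2_6 = 80
y2_6 = 222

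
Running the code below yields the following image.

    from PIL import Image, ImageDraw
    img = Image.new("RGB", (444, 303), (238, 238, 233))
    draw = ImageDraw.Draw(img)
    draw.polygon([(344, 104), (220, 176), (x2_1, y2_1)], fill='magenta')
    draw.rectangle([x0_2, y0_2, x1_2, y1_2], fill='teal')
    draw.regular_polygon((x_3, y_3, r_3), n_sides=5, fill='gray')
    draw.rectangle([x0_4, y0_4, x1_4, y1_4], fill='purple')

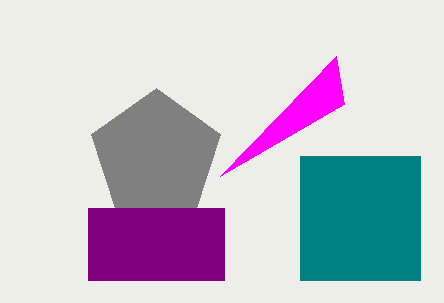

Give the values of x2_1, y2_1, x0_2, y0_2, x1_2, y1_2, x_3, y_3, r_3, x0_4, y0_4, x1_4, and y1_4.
x2_1 = 336, y2_1 = 56, x0_2 = 300, y0_2 = 156, x1_2 = 420, y1_2 = 280, x_3 = 156, y_3 = 156, r_3 = 68, x0_4 = 88, y0_4 = 208, x1_4 = 224, y1_4 = 280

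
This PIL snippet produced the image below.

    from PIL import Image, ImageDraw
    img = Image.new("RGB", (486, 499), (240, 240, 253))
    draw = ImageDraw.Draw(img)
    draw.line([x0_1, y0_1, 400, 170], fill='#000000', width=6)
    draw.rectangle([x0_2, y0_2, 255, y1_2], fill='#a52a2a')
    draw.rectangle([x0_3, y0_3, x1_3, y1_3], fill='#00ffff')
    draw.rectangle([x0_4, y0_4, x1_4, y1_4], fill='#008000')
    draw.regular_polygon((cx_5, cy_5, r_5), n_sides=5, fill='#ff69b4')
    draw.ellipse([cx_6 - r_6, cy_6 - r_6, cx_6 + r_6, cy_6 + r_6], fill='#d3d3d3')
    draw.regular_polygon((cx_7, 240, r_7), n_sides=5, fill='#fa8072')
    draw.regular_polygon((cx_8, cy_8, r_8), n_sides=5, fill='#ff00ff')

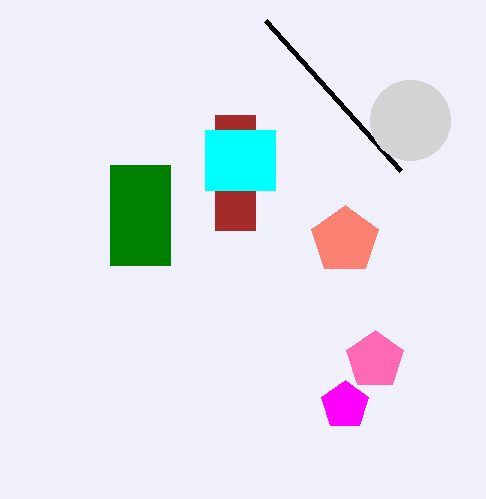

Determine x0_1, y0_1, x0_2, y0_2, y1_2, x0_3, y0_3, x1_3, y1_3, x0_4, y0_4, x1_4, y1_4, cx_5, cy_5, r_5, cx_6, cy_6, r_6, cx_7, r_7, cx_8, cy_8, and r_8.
x0_1 = 265, y0_1 = 20, x0_2 = 215, y0_2 = 115, y1_2 = 230, x0_3 = 205, y0_3 = 130, x1_3 = 275, y1_3 = 190, x0_4 = 110, y0_4 = 165, x1_4 = 170, y1_4 = 265, cx_5 = 375, cy_5 = 360, r_5 = 30, cx_6 = 410, cy_6 = 120, r_6 = 40, cx_7 = 345, r_7 = 35, cx_8 = 345, cy_8 = 405, r_8 = 25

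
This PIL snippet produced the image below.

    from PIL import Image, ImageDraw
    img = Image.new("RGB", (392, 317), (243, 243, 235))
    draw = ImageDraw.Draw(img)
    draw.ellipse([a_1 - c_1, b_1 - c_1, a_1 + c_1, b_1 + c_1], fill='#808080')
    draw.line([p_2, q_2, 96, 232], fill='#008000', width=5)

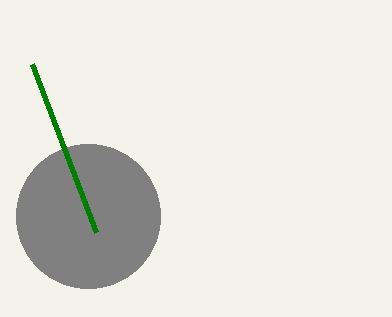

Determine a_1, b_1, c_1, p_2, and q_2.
a_1 = 88
b_1 = 216
c_1 = 72
p_2 = 32
q_2 = 64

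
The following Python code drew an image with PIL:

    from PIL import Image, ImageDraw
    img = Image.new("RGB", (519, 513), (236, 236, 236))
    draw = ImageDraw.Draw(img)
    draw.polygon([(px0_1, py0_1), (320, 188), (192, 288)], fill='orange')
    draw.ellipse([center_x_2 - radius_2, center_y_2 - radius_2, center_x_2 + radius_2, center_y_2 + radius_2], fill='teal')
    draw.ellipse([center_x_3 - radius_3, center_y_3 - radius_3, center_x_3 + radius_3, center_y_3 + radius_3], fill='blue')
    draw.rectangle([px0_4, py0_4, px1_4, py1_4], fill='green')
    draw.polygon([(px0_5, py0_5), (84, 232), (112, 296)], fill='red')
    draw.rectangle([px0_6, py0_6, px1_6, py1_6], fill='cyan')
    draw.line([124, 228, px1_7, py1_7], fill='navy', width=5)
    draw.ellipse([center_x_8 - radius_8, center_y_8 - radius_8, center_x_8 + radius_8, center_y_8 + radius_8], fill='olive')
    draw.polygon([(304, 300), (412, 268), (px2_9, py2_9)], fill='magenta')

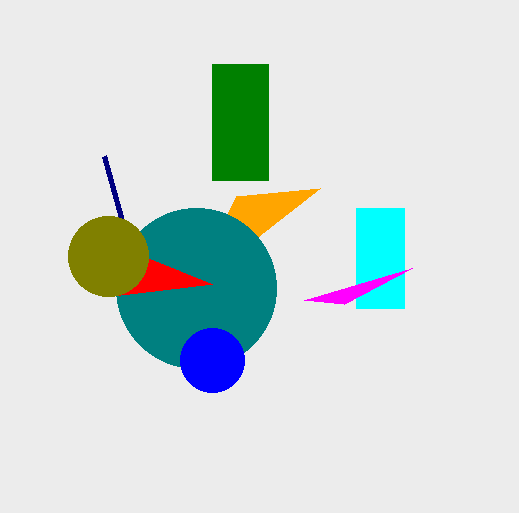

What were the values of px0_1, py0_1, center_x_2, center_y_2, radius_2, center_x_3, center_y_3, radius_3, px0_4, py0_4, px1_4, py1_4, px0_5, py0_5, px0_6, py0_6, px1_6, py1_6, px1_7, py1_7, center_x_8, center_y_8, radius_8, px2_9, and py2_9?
px0_1 = 236; py0_1 = 196; center_x_2 = 196; center_y_2 = 288; radius_2 = 80; center_x_3 = 212; center_y_3 = 360; radius_3 = 32; px0_4 = 212; py0_4 = 64; px1_4 = 268; py1_4 = 180; px0_5 = 212; py0_5 = 284; px0_6 = 356; py0_6 = 208; px1_6 = 404; py1_6 = 308; px1_7 = 104; py1_7 = 156; center_x_8 = 108; center_y_8 = 256; radius_8 = 40; px2_9 = 344; py2_9 = 304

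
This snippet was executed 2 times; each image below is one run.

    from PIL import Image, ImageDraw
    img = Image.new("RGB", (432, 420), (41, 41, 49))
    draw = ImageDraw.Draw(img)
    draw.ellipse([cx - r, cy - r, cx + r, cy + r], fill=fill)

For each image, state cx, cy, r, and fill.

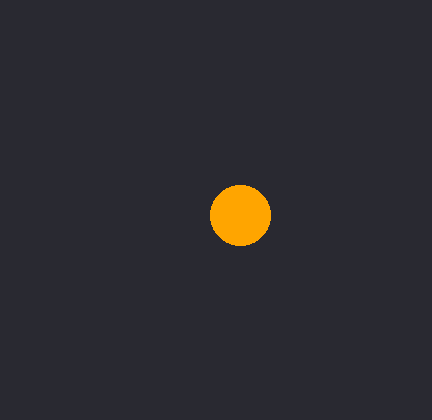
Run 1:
cx = 240; cy = 215; r = 30; fill = 'orange'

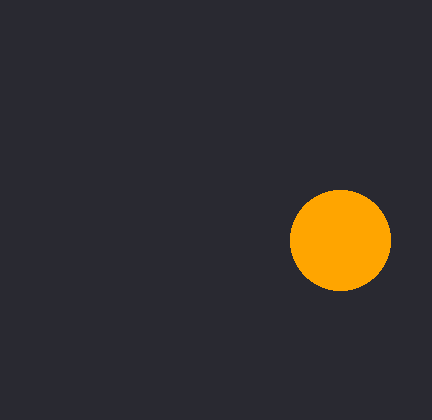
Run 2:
cx = 340, cy = 240, r = 50, fill = 'orange'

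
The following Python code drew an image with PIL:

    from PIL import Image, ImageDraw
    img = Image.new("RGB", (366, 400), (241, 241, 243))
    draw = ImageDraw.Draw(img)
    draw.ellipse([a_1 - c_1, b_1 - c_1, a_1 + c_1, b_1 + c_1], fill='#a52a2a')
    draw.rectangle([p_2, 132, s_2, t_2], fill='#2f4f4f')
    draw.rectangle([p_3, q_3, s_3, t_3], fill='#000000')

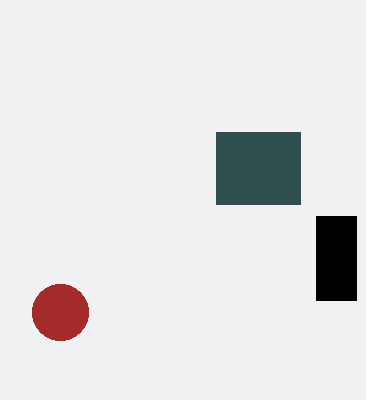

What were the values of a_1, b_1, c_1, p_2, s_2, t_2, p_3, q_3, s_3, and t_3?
a_1 = 60
b_1 = 312
c_1 = 28
p_2 = 216
s_2 = 300
t_2 = 204
p_3 = 316
q_3 = 216
s_3 = 356
t_3 = 300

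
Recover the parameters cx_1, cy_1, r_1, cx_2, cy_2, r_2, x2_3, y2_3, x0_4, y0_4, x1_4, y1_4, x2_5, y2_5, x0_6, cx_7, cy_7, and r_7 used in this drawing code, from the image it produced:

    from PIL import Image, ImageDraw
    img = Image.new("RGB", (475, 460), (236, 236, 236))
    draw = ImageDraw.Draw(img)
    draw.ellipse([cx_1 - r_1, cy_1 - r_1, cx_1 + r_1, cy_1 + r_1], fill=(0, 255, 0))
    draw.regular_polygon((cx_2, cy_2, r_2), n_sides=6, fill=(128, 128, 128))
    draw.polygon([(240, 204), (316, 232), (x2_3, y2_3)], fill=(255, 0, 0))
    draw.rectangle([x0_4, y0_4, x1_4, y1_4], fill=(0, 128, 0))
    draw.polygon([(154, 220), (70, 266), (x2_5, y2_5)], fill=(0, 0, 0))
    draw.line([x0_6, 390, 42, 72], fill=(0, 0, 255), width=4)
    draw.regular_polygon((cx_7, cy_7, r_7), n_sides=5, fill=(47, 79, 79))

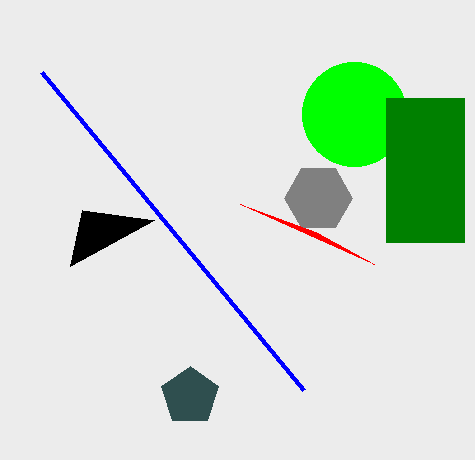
cx_1 = 354; cy_1 = 114; r_1 = 52; cx_2 = 318; cy_2 = 198; r_2 = 34; x2_3 = 374; y2_3 = 264; x0_4 = 386; y0_4 = 98; x1_4 = 464; y1_4 = 242; x2_5 = 82; y2_5 = 210; x0_6 = 304; cx_7 = 190; cy_7 = 396; r_7 = 30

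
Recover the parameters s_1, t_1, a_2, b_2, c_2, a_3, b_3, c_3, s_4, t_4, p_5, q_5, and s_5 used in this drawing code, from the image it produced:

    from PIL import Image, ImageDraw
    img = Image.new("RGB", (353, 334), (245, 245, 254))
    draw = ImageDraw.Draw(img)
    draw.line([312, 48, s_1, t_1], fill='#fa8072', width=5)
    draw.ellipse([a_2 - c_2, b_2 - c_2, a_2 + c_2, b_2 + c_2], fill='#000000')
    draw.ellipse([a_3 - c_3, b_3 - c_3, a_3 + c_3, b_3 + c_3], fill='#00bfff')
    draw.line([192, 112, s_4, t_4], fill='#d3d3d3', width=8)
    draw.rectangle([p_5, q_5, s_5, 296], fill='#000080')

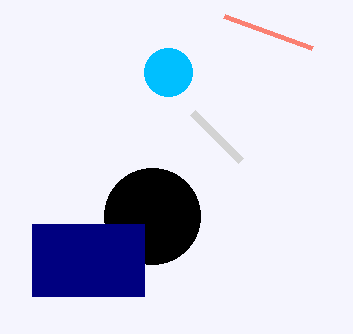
s_1 = 224, t_1 = 16, a_2 = 152, b_2 = 216, c_2 = 48, a_3 = 168, b_3 = 72, c_3 = 24, s_4 = 240, t_4 = 160, p_5 = 32, q_5 = 224, s_5 = 144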